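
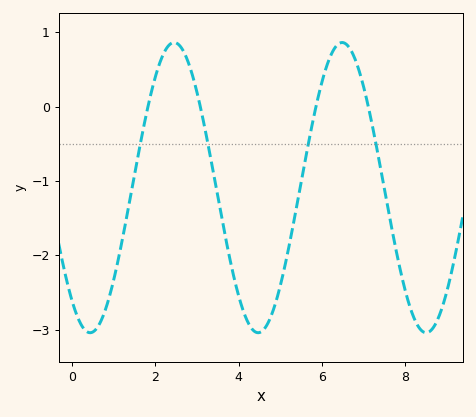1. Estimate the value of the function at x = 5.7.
-0.426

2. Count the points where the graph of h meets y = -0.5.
4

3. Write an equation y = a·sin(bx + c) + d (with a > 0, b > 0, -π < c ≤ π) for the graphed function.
y = 1.95sin(1.56x - 2.26) - 1.09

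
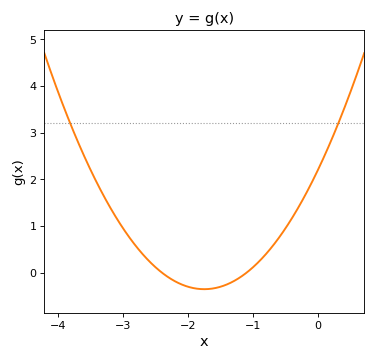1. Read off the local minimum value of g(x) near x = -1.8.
-0.351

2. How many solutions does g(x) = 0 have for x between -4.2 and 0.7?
2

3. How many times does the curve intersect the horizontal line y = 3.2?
2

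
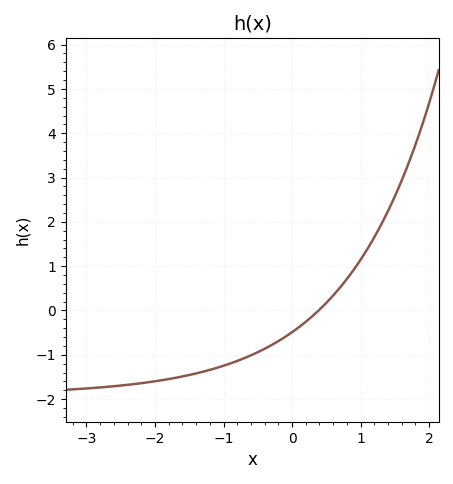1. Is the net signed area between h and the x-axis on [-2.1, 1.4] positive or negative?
negative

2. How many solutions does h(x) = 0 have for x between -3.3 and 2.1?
1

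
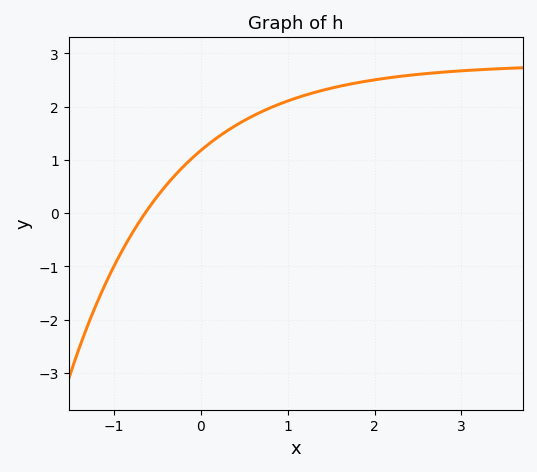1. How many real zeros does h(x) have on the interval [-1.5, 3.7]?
1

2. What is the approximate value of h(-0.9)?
-0.7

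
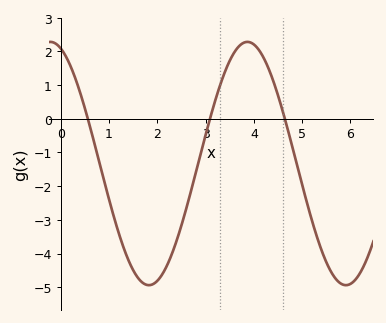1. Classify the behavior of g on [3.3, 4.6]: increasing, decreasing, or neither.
neither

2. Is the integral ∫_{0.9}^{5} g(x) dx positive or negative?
negative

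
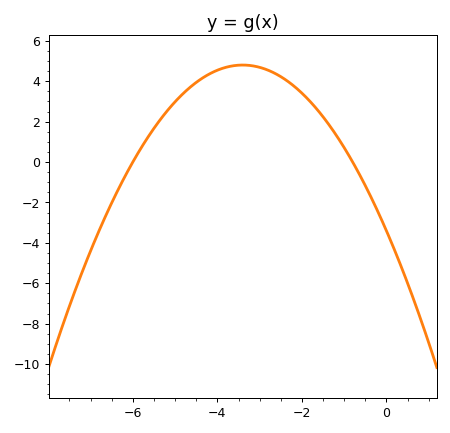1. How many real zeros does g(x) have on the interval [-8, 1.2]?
2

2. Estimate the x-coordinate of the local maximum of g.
-3.4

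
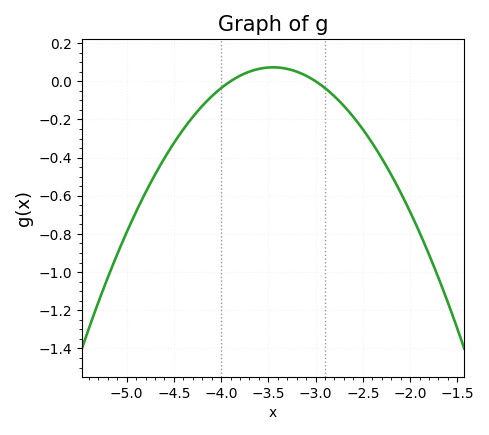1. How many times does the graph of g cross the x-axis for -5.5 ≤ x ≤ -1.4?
2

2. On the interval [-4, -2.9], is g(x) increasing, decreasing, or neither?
neither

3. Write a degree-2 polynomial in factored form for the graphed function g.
y = -0.36(x + 3.9)(x + 3)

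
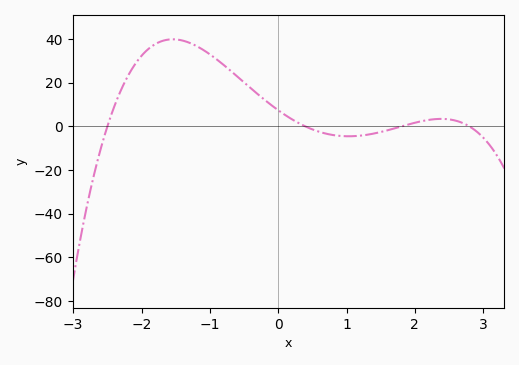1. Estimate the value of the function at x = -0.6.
22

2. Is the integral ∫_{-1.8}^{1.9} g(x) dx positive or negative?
positive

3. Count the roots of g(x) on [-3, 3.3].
4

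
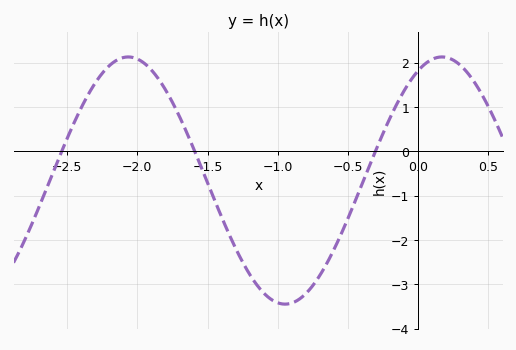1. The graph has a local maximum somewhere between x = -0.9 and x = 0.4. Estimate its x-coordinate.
0.17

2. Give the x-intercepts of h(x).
-2.54, -1.59, -0.303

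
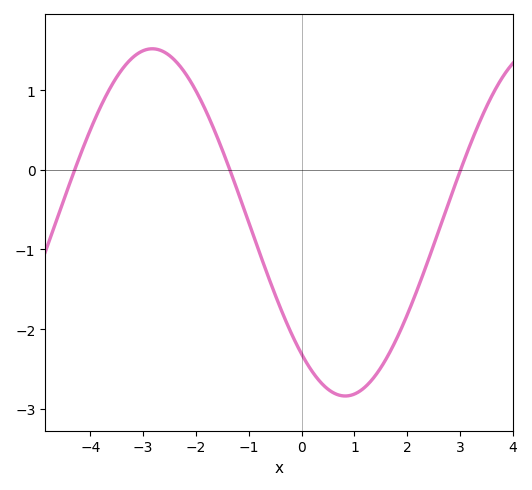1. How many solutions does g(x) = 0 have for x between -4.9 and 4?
3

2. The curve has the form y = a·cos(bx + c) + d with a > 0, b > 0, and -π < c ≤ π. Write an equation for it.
y = 2.18cos(0.86x + 2.4) - 0.66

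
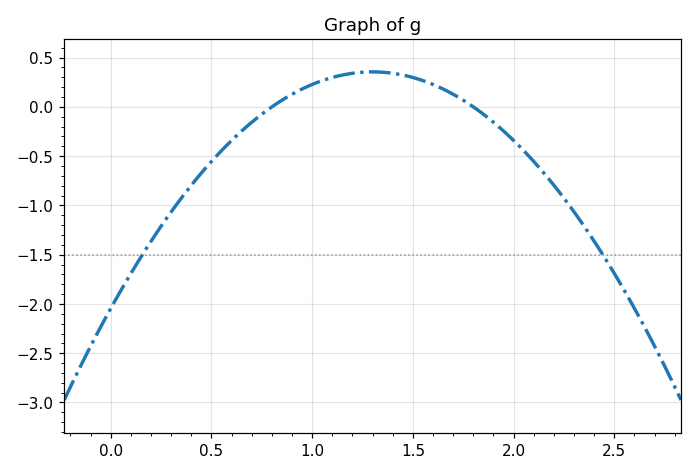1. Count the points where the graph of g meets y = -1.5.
2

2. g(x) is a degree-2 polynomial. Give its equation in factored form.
y = -1.42(x - 0.8)(x - 1.8)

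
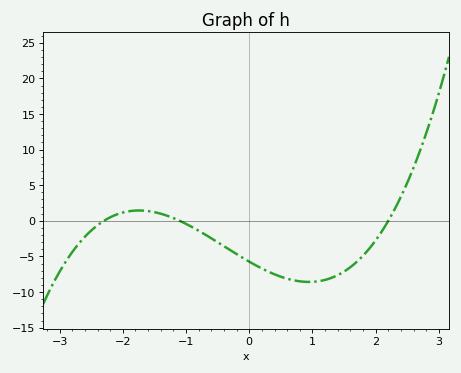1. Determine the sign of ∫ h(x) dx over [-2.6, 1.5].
negative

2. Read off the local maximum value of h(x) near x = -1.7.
1.5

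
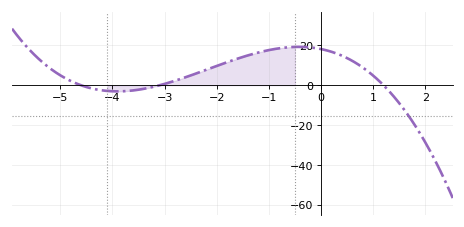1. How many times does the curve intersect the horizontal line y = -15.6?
1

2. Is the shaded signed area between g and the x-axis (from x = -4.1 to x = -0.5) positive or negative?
positive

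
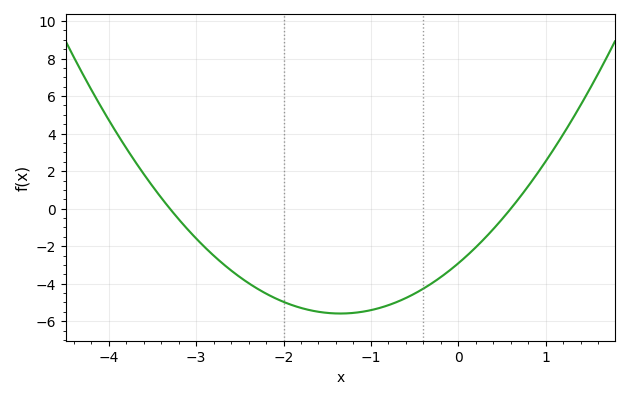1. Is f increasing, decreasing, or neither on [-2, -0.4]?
neither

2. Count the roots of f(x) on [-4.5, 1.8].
2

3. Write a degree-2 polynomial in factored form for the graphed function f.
y = 1.47(x + 3.3)(x - 0.6)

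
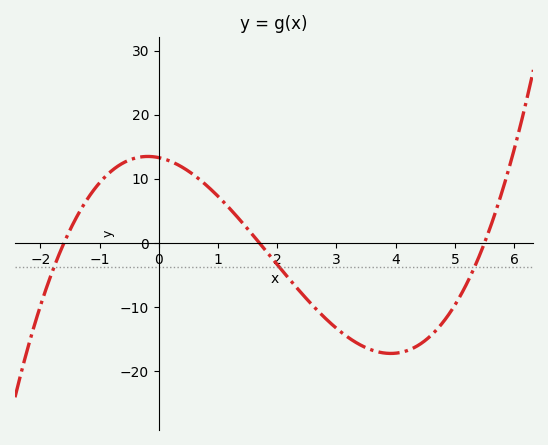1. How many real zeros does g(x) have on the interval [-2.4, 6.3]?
3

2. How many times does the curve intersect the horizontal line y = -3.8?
3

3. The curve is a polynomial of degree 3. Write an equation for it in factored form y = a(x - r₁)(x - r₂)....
y = 0.89(x + 1.6)(x - 1.7)(x - 5.5)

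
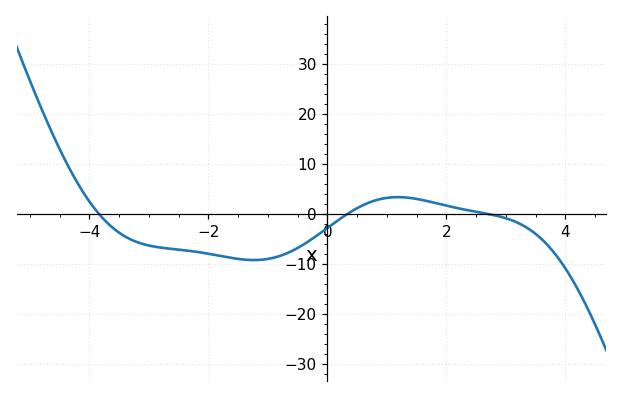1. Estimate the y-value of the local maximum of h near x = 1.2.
3.34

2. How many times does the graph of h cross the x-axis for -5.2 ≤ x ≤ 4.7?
3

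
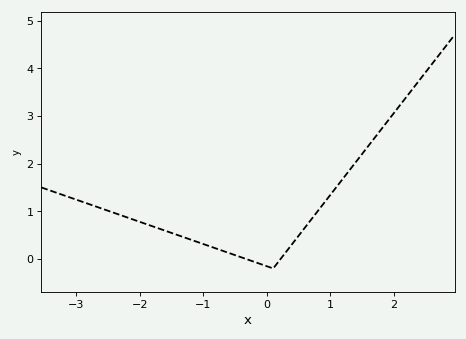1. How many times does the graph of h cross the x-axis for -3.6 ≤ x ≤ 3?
2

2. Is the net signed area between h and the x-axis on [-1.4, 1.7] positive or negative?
positive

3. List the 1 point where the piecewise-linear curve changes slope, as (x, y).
(0.1, -0.2)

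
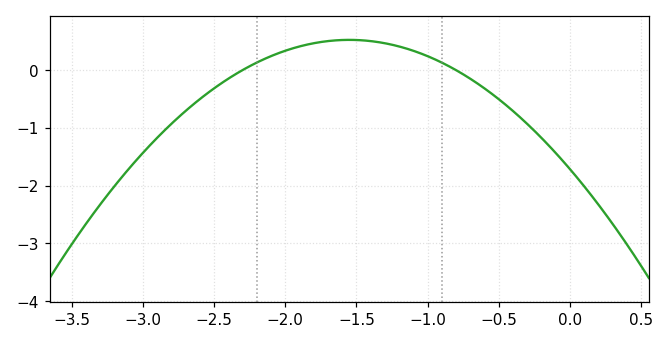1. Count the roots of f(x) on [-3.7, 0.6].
2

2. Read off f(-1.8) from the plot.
0.5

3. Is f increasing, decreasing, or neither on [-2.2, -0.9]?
neither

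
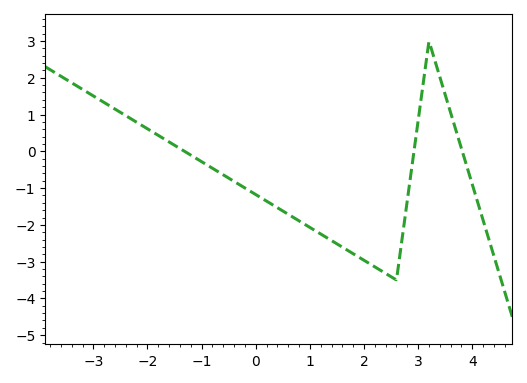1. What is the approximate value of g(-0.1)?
-1.1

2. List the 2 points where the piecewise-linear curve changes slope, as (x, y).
(2.6, -3.5); (3.2, 3)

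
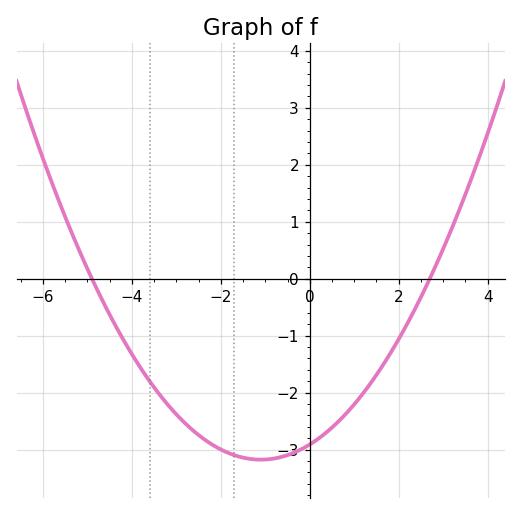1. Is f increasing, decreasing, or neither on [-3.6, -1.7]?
decreasing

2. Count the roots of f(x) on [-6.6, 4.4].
2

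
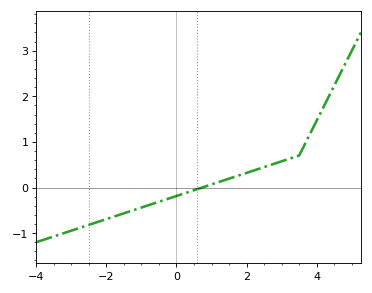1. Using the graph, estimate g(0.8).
0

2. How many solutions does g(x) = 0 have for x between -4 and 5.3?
1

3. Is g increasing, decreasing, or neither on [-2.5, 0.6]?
increasing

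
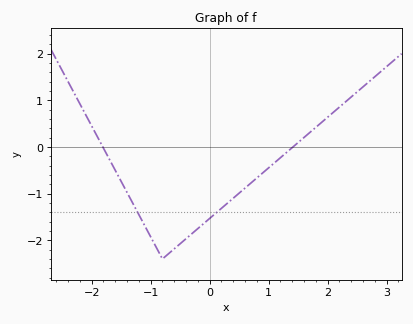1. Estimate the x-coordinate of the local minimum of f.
-0.8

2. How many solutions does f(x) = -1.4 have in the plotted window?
2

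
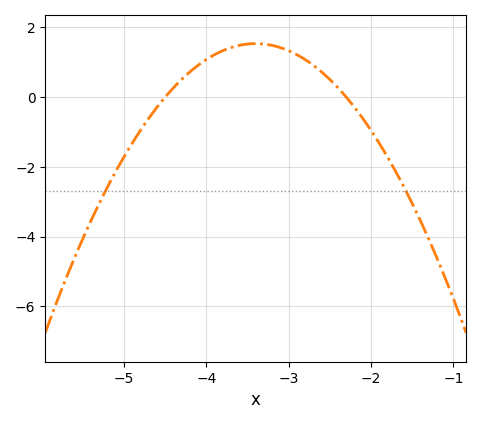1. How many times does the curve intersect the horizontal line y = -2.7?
2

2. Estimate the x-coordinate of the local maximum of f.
-3.4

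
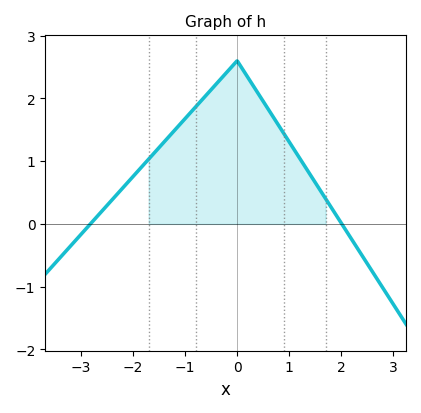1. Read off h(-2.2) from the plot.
0.572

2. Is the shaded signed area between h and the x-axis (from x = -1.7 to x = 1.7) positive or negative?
positive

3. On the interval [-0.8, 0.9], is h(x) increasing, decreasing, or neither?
neither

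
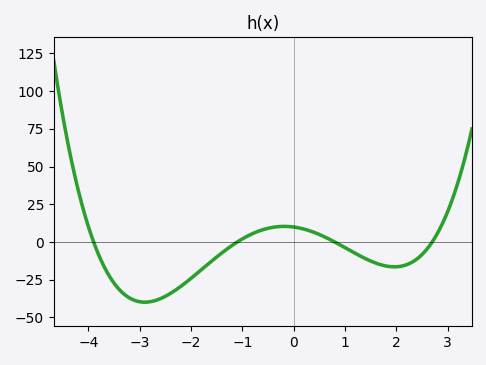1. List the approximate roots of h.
-3.9, -1.1, 0.8, 2.7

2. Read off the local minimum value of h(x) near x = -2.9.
-39.9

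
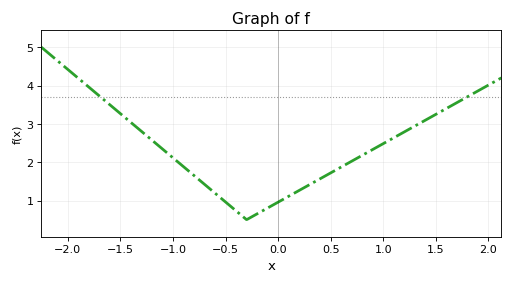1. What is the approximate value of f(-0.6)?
1.2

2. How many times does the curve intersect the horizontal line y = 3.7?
2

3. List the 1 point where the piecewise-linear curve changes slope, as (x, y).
(-0.3, 0.5)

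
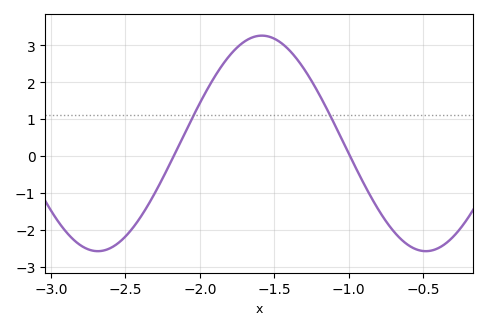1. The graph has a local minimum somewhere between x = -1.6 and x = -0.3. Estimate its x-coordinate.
-0.481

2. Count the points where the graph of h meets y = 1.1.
2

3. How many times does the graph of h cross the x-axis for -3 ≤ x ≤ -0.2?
2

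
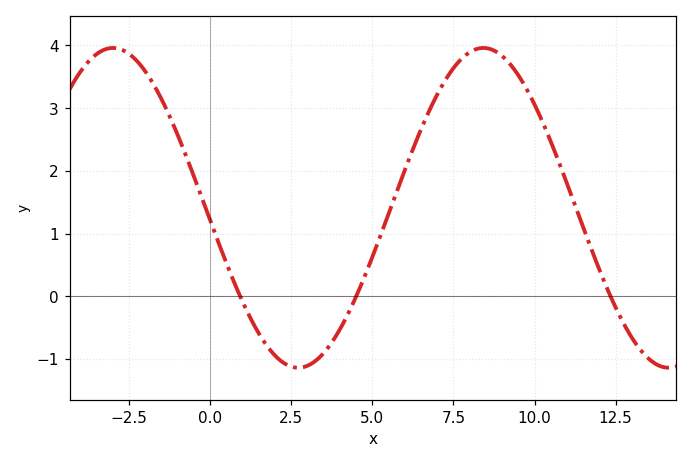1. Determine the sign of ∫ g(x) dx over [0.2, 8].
positive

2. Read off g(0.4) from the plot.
0.7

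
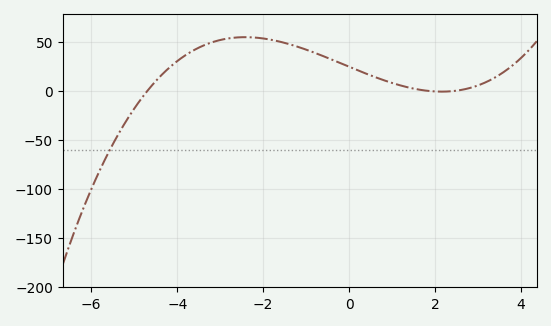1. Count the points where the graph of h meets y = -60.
1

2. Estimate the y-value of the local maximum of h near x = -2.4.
55.1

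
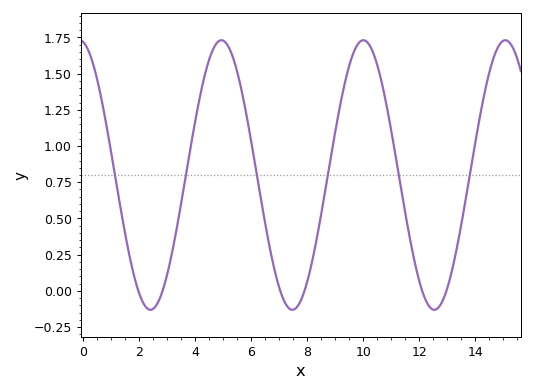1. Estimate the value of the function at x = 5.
1.73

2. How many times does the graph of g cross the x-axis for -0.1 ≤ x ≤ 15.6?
6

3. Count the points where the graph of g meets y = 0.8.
6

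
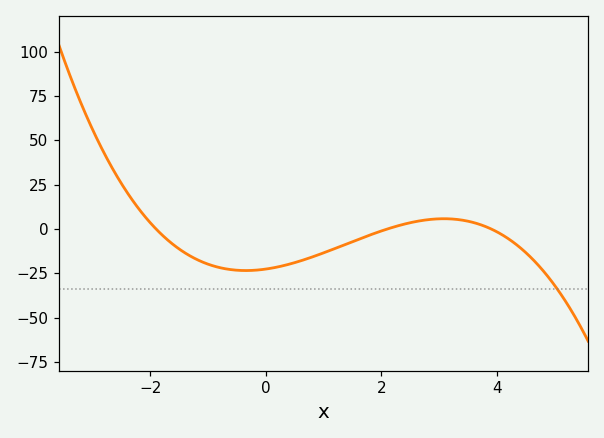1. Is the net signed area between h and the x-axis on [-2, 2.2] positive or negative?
negative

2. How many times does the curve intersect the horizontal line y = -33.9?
1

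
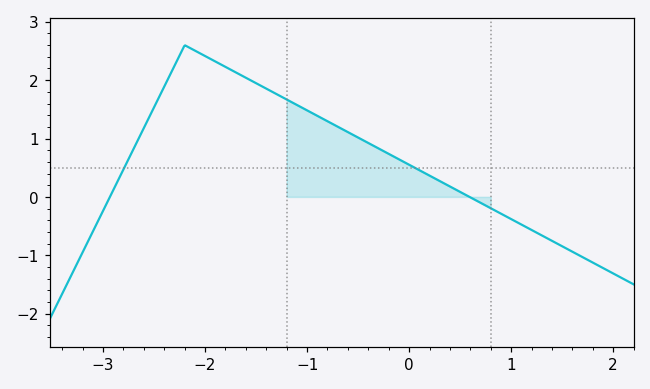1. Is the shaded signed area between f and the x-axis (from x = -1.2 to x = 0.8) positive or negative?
positive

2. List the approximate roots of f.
-2.9, 0.6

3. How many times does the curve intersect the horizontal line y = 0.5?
2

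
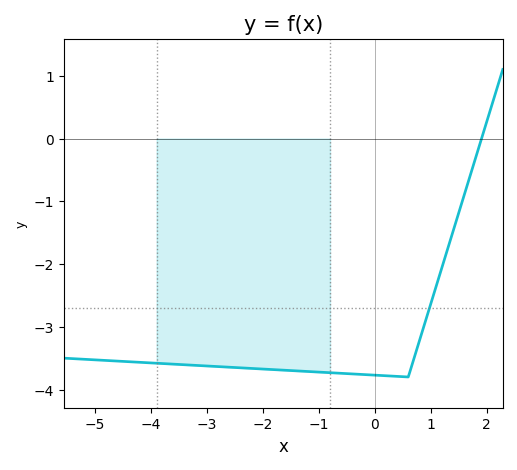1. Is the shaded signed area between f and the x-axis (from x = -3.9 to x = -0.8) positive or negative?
negative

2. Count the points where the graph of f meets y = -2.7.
1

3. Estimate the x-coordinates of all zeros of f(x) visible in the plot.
1.91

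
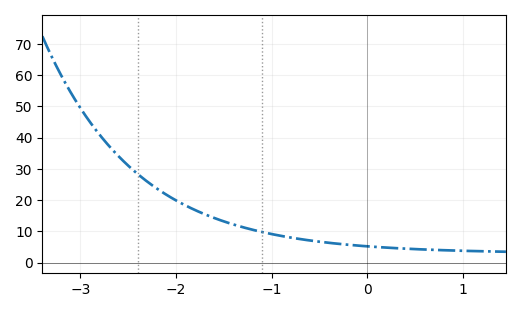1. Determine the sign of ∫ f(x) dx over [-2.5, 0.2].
positive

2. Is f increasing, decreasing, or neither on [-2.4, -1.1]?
decreasing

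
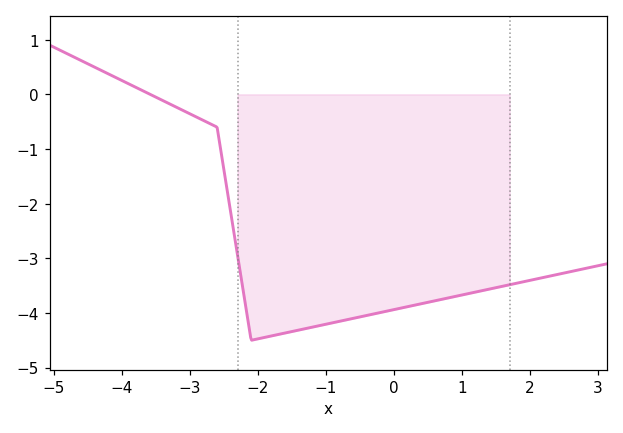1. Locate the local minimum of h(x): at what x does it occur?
-2.1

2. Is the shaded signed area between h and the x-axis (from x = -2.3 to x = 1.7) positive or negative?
negative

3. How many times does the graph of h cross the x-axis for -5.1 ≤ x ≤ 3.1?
1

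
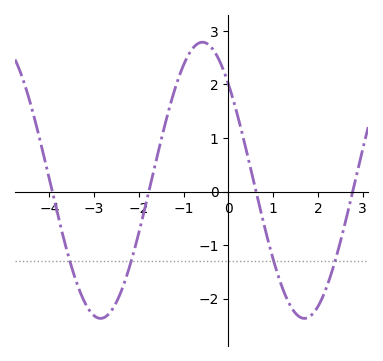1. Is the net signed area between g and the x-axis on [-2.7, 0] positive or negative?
positive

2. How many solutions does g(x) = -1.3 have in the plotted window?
4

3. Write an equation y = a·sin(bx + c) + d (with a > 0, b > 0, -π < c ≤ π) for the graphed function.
y = 2.58sin(1.4x + 2.4) + 0.21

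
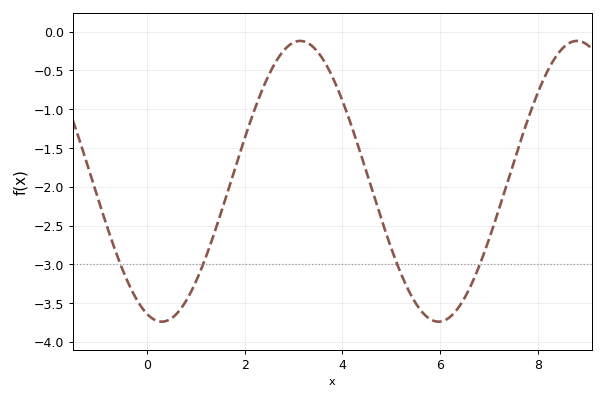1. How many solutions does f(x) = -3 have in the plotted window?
4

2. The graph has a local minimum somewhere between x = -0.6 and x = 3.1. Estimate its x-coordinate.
0.4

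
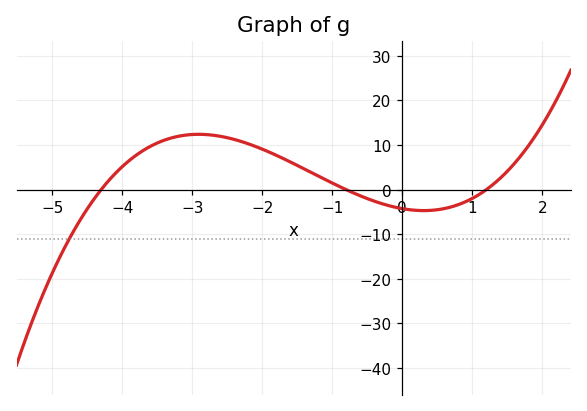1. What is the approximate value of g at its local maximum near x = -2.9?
12.4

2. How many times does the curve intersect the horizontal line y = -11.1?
1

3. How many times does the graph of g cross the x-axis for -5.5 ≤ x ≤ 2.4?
3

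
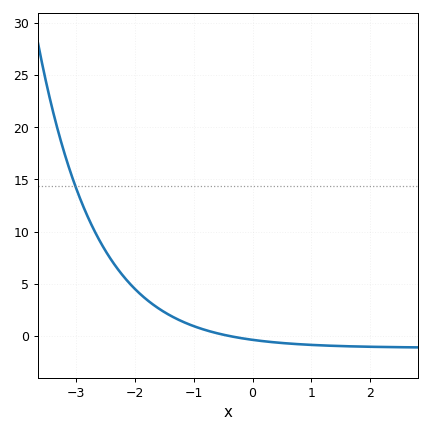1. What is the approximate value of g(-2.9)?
12.8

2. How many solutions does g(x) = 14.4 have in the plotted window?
1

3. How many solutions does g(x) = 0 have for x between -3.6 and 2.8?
1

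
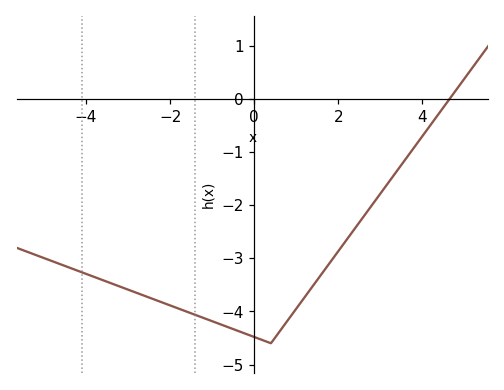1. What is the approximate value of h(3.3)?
-1.5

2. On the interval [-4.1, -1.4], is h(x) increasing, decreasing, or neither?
decreasing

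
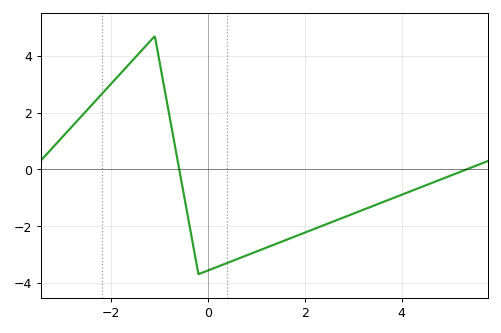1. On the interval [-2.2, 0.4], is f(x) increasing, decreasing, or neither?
neither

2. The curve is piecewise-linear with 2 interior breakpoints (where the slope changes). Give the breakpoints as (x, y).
(-1.1, 4.7); (-0.2, -3.7)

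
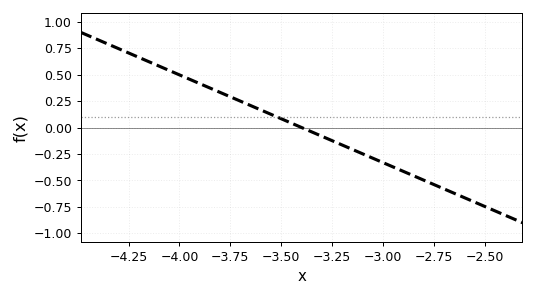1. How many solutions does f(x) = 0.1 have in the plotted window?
1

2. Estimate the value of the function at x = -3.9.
0.4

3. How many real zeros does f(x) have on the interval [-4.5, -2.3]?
1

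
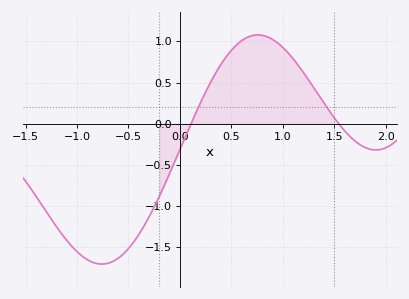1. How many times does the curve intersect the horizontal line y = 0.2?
2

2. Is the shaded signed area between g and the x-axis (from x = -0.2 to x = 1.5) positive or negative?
positive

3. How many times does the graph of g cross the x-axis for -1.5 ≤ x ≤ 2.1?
2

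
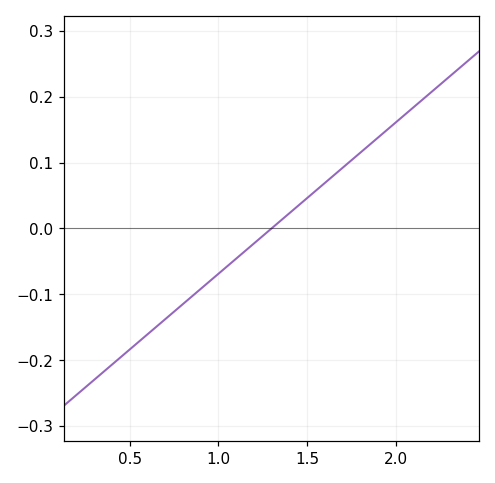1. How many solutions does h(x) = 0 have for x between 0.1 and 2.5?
1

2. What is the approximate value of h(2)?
0.16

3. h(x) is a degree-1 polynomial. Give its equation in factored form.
y = 0.23(x - 1.3)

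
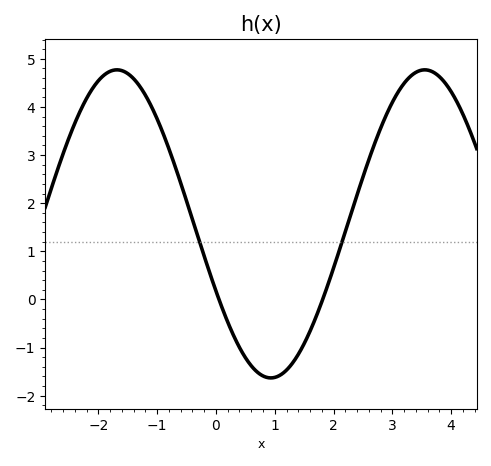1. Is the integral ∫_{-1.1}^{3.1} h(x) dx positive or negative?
positive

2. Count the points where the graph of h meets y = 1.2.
2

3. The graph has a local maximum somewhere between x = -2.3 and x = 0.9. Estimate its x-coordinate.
-1.7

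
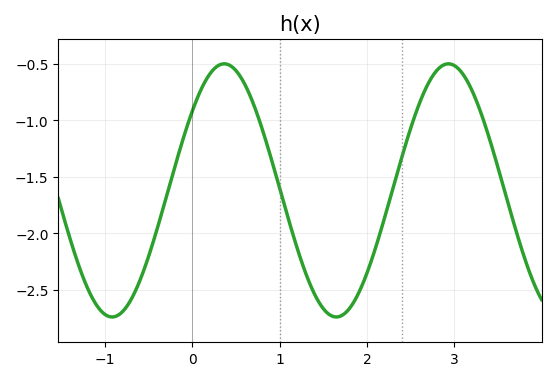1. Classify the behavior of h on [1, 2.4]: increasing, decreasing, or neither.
neither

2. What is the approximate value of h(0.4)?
-0.504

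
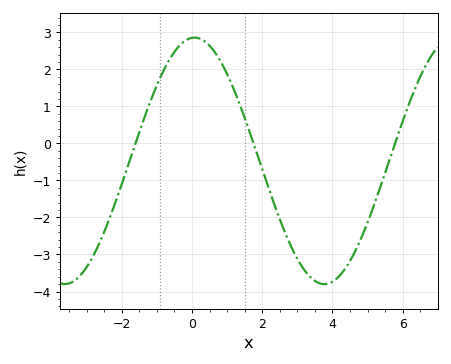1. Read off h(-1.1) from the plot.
1.3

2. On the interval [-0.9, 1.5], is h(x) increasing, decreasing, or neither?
neither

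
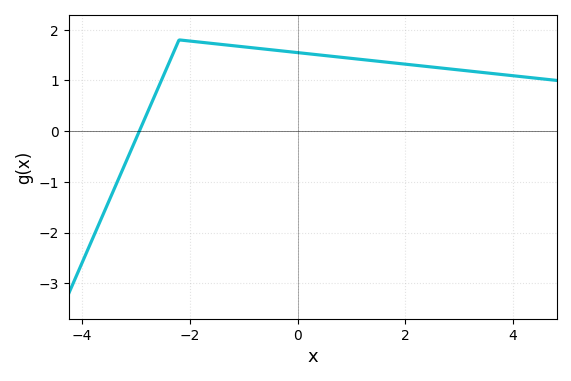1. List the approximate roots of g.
-3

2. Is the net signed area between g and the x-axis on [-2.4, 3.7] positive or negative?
positive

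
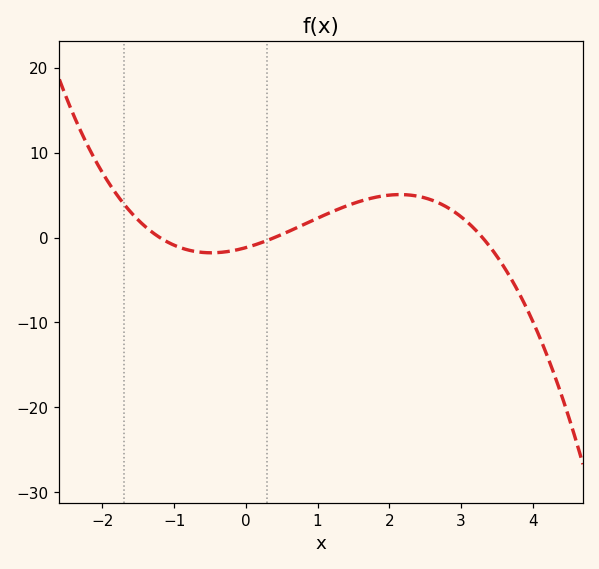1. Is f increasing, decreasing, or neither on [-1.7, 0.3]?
neither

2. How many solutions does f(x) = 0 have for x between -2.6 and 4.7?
3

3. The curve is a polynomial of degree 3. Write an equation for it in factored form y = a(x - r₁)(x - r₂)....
y = -0.75(x + 1.2)(x - 0.4)(x - 3.3)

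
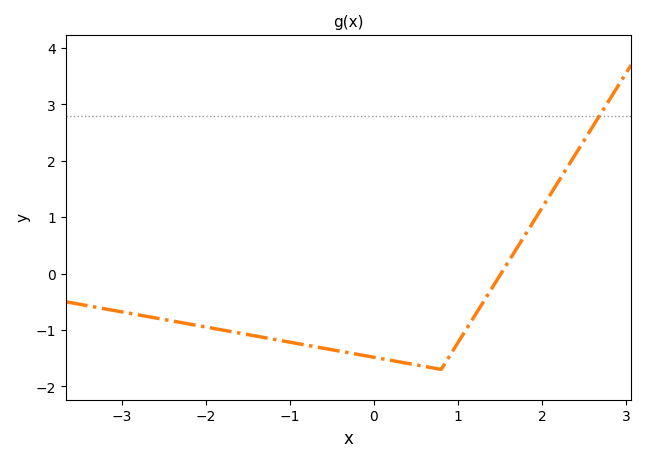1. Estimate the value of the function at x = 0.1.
-1.51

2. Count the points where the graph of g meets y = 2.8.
1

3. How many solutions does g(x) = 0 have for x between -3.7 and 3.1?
1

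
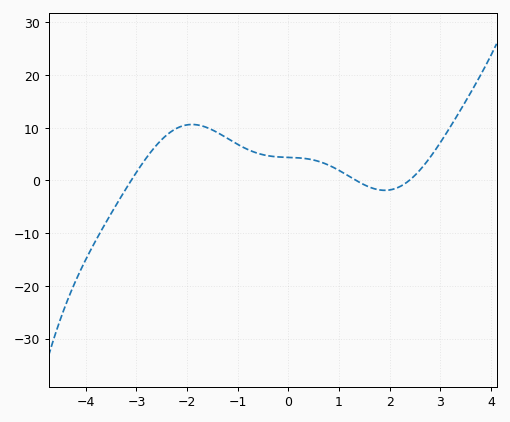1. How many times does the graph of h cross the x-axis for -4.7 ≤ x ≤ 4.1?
3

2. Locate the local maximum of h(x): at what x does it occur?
-1.9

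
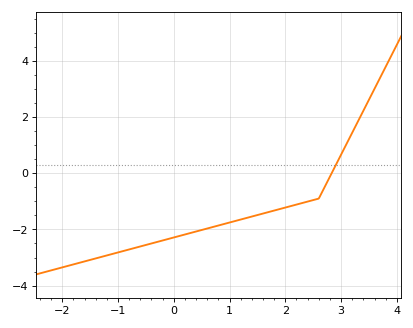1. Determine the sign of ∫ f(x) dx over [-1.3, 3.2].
negative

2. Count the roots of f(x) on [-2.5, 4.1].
1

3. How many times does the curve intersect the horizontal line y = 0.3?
1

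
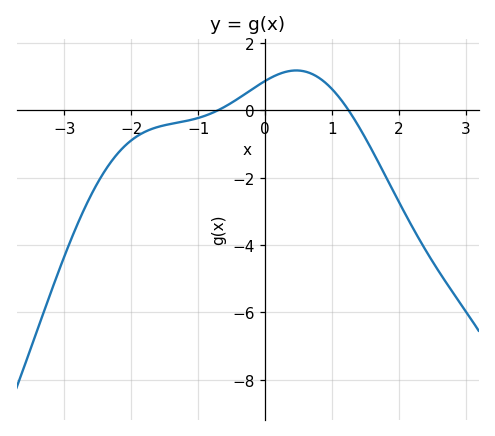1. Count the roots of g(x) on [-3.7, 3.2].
2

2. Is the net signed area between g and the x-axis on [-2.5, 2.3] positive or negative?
negative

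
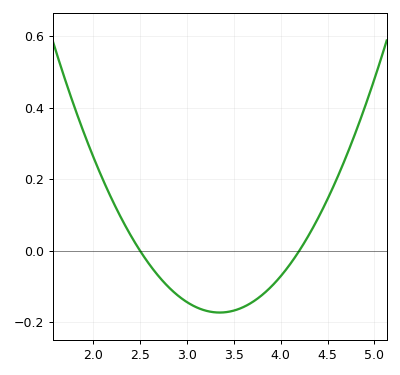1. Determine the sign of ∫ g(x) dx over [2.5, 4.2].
negative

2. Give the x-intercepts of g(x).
2.5, 4.2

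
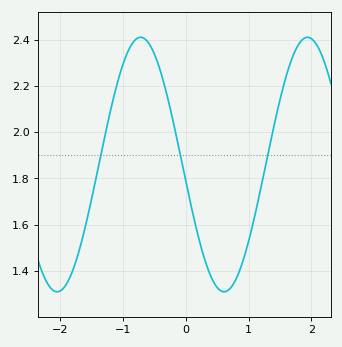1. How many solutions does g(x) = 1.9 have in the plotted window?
3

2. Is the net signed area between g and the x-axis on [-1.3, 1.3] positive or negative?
positive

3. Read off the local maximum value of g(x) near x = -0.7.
2.4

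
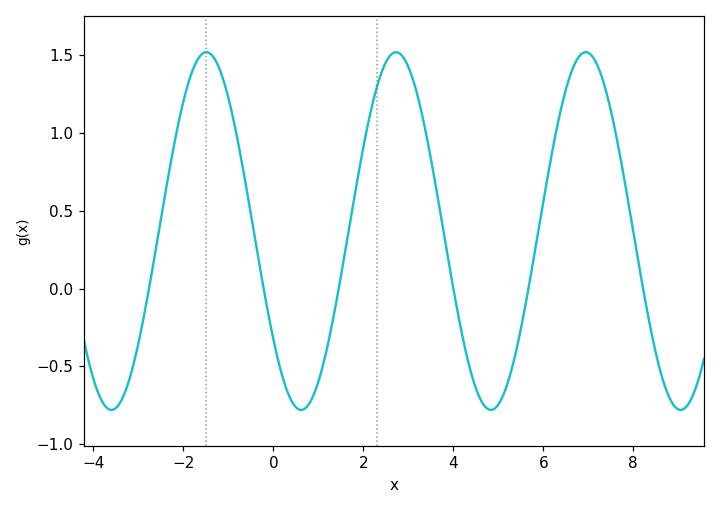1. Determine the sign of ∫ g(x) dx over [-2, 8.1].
positive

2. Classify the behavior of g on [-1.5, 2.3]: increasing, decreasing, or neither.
neither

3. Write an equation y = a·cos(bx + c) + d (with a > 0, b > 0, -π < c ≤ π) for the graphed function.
y = 1.15cos(1.49x + 2.22) + 0.37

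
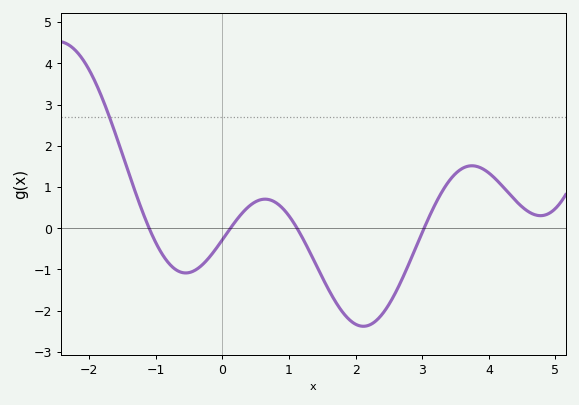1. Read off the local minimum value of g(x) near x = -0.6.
-1.08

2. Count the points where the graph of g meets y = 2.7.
1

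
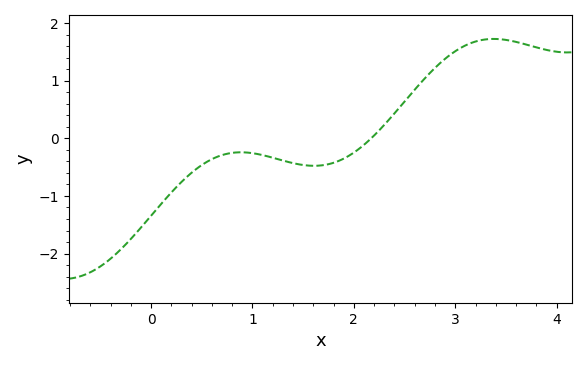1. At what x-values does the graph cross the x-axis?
2.17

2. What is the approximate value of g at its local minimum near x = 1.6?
-0.476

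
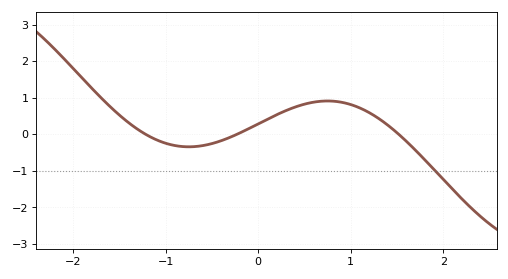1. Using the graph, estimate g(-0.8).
-0.339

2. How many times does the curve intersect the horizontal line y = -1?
1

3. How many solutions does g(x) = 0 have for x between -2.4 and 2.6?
3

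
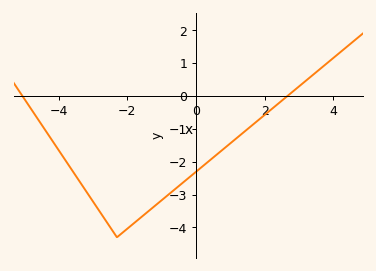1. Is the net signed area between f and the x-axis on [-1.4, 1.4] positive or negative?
negative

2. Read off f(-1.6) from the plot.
-3.69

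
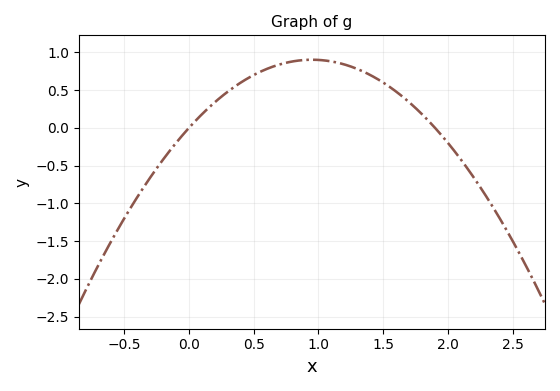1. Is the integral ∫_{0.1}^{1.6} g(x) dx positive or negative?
positive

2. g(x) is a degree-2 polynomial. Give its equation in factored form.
y = -1(x - 0)(x - 1.9)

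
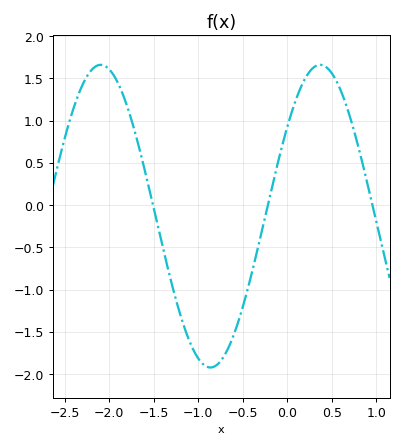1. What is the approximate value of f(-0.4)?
-0.808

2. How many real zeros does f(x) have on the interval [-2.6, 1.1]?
3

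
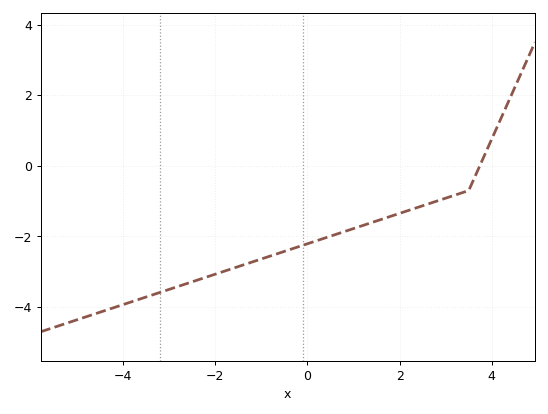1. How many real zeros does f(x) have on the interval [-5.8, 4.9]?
1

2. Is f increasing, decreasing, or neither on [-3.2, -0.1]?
increasing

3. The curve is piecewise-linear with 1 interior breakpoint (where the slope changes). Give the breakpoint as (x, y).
(3.5, -0.7)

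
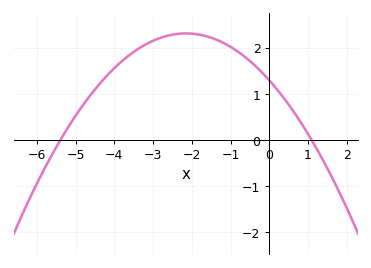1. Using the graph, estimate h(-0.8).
1.9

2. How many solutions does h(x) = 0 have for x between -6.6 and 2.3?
2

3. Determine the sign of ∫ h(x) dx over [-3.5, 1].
positive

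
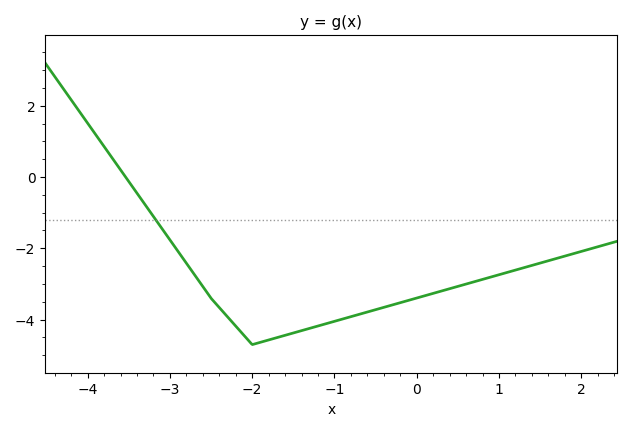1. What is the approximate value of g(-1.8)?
-4.57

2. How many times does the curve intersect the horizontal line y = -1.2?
1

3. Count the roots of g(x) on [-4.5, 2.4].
1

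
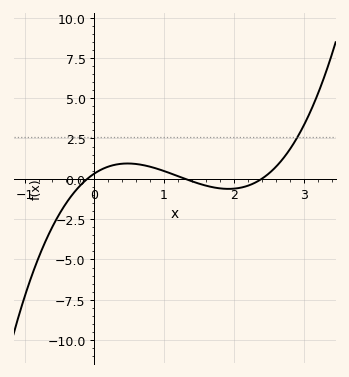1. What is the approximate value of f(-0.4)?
-1.5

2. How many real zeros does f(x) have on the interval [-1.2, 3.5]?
3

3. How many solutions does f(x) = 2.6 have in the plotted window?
1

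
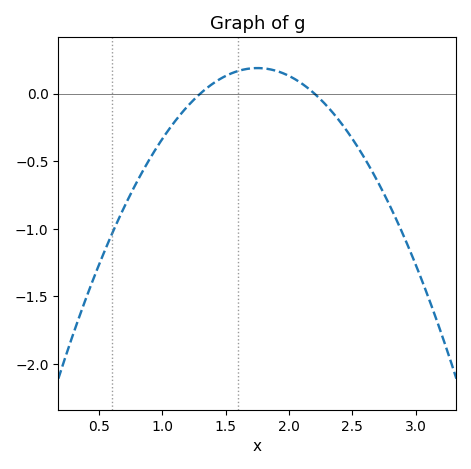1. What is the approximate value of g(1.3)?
0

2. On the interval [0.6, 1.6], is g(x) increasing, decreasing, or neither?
increasing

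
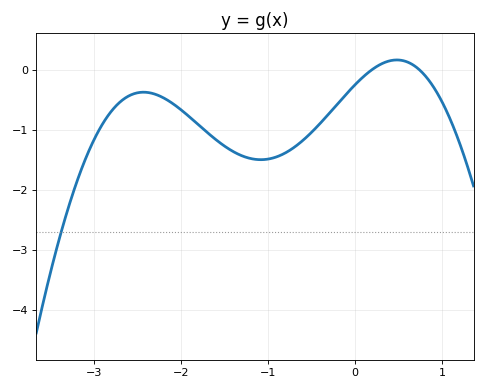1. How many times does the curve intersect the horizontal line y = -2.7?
1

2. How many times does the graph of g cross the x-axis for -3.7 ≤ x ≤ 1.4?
2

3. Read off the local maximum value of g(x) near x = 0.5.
0.164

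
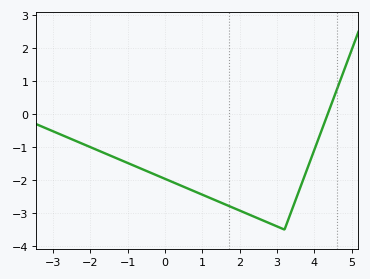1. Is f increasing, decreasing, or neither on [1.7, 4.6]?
neither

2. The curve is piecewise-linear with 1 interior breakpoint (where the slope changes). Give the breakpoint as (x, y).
(3.2, -3.5)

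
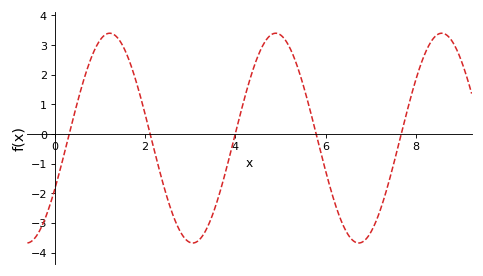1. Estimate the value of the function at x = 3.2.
-3.57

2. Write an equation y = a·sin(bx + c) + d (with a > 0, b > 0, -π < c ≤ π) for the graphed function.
y = 3.54sin(1.71x - 0.51) - 0.14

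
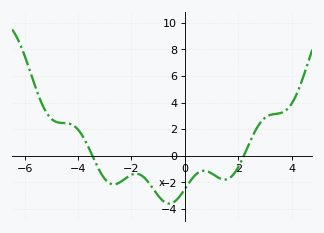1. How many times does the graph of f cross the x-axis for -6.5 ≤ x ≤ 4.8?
2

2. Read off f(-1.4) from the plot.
-2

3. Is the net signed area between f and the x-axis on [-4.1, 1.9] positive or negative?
negative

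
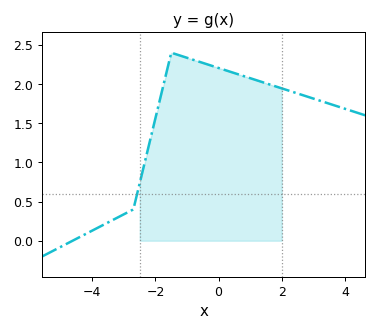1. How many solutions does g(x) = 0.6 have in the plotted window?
1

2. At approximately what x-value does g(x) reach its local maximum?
-1.5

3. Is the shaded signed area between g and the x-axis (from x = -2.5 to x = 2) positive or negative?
positive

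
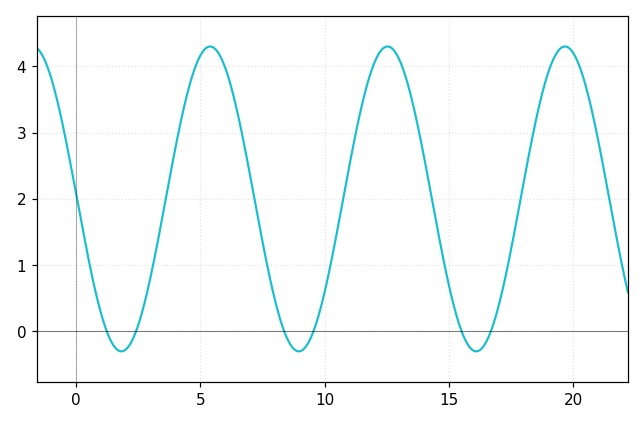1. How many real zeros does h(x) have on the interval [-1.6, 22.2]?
6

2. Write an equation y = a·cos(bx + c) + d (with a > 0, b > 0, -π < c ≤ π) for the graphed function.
y = 2.3cos(0.88x + 1.54) + 2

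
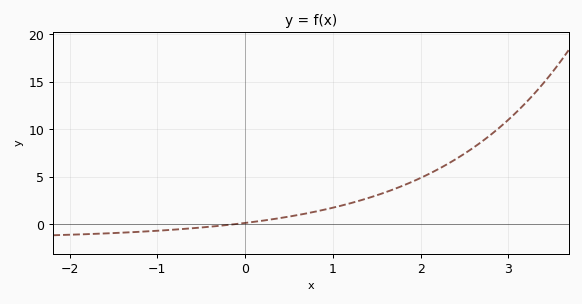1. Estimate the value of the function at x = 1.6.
3.38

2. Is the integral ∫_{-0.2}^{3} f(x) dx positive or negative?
positive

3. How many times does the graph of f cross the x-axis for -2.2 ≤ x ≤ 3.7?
1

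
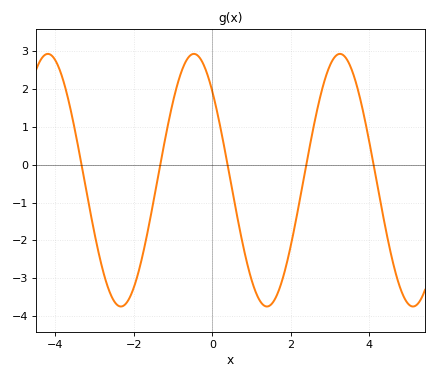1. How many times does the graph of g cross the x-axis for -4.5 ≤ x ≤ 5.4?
5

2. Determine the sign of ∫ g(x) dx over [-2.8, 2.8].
negative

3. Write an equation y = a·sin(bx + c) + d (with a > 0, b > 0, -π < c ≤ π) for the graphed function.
y = 3.34sin(1.69x + 2.36) - 0.41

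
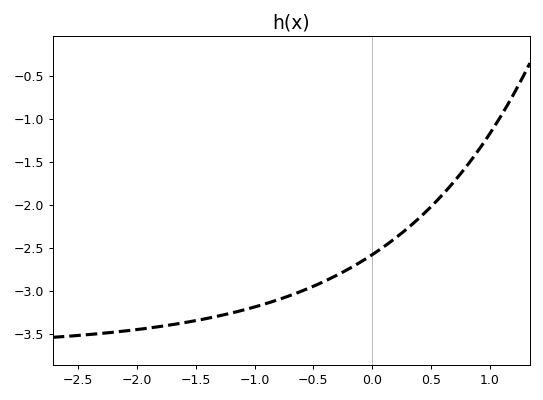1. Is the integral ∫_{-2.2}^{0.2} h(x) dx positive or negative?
negative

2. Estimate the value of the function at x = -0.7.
-3.05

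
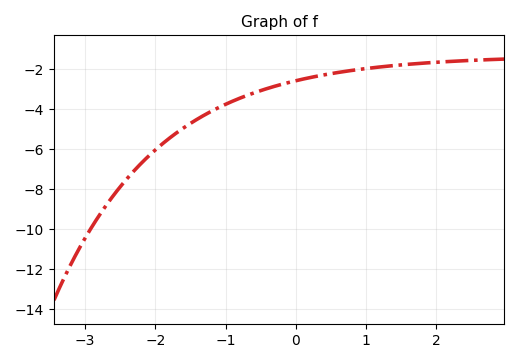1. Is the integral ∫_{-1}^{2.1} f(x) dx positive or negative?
negative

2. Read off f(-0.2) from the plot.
-2.76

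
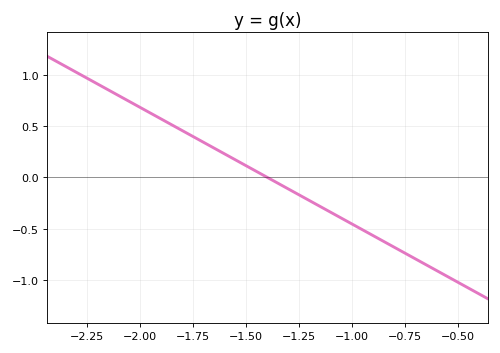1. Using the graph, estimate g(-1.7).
0.342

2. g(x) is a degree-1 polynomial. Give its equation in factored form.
y = -1.14(x + 1.4)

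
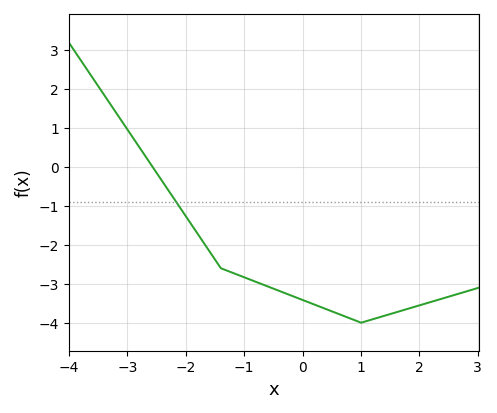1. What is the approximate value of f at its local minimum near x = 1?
-4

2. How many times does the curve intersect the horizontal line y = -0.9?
1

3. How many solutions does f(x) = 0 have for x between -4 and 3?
1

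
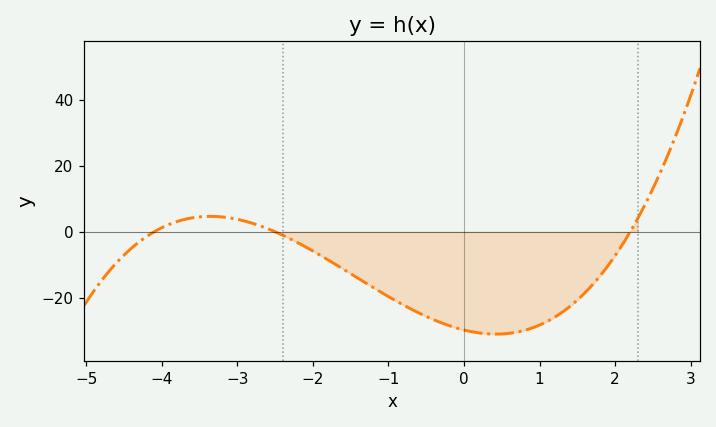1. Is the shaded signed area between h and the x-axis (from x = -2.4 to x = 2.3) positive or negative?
negative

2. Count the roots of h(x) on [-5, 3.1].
3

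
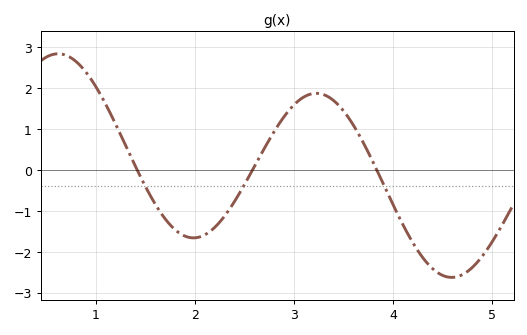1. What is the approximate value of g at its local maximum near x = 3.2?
1.87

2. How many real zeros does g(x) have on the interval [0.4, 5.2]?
3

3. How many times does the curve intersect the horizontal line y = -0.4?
3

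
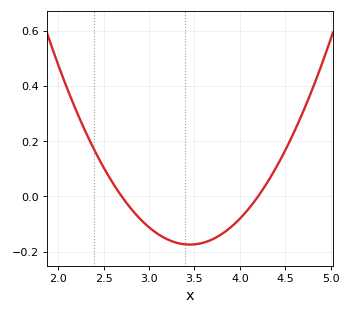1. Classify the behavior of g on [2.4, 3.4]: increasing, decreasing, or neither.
decreasing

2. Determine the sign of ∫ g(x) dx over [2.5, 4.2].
negative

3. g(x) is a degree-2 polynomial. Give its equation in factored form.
y = 0.31(x - 2.7)(x - 4.2)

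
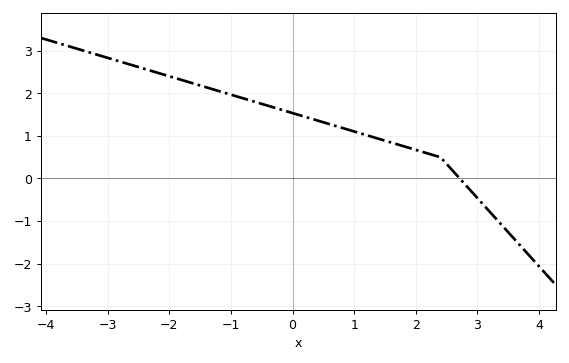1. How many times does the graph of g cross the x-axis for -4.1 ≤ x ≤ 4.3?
1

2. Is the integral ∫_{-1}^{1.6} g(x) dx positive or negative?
positive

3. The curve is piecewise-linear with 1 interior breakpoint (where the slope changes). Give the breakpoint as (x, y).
(2.4, 0.5)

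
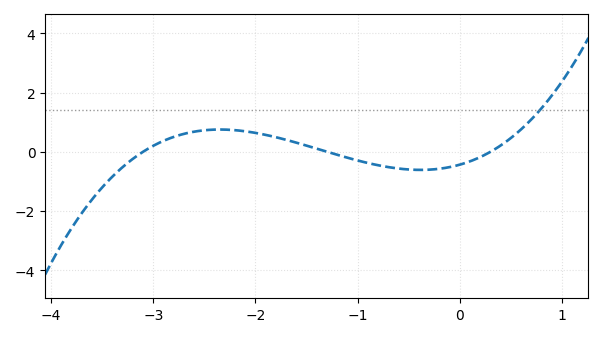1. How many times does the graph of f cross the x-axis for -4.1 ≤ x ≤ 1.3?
3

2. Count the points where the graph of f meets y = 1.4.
1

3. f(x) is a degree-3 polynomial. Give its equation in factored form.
y = 0.36(x + 3.1)(x + 1.3)(x - 0.3)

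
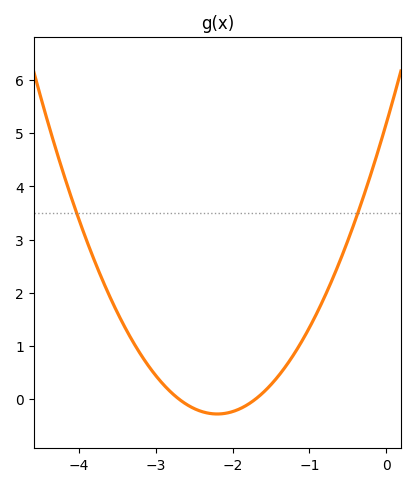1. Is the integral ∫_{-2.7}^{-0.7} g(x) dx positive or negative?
positive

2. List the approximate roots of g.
-2.7, -1.7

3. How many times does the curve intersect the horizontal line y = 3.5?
2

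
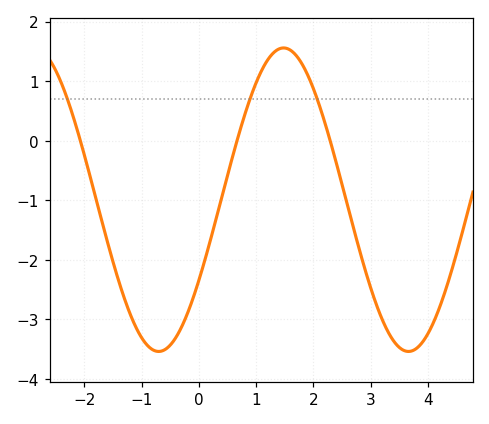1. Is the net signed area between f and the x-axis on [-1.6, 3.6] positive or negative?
negative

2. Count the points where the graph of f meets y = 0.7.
3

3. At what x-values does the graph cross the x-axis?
-2.1, 0.7, 2.3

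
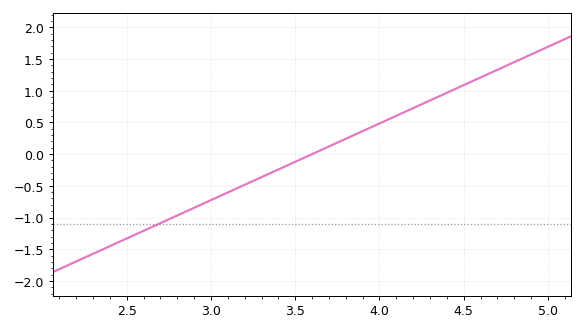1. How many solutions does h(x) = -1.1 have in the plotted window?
1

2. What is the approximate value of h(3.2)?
-0.5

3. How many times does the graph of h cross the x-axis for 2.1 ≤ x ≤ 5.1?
1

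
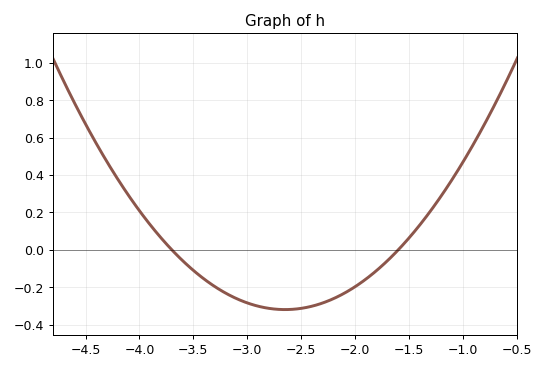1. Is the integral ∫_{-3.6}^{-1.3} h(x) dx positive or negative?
negative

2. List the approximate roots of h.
-3.7, -1.6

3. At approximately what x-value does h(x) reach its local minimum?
-2.7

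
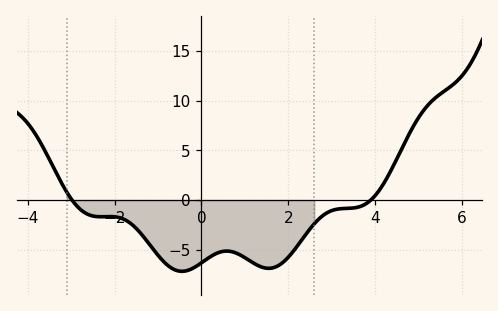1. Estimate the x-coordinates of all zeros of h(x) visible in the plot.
-2.98, 3.9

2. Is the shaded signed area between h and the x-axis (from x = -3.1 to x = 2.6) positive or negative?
negative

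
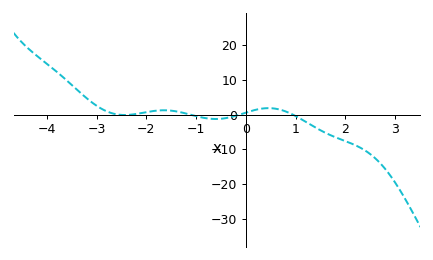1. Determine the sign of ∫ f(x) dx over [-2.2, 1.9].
negative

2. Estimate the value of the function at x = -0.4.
-1.01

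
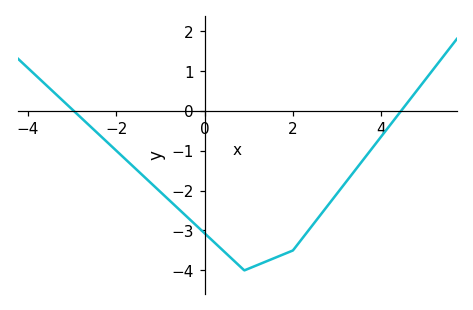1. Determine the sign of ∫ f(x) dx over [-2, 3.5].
negative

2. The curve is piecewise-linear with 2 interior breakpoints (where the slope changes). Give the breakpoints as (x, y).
(0.9, -4); (2, -3.5)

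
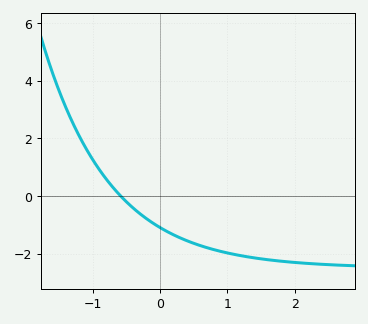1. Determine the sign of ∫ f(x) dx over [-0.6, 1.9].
negative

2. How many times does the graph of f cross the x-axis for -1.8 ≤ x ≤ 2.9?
1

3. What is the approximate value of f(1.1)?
-2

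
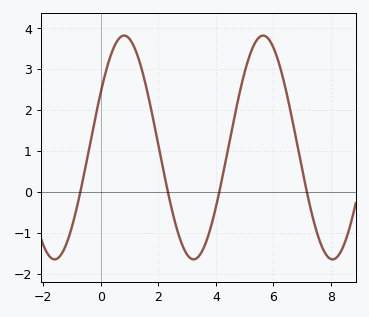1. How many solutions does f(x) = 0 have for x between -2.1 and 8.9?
4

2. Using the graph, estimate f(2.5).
-0.517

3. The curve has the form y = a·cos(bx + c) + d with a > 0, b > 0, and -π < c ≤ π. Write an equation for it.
y = 2.73cos(1.3x - 1.05) + 1.09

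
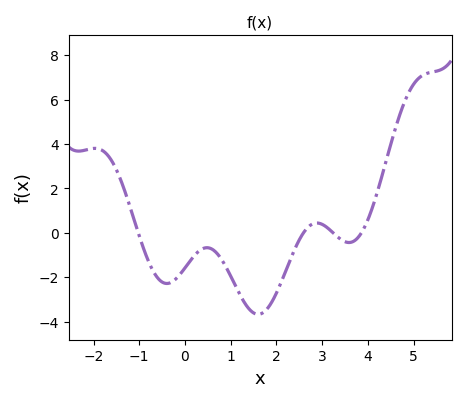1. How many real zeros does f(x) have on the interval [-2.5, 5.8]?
4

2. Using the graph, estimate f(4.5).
3.98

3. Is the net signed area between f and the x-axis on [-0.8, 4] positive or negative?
negative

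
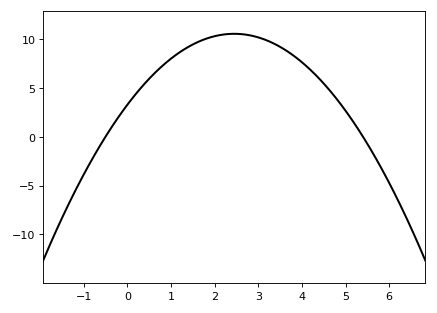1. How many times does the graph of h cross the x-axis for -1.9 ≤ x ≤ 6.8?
2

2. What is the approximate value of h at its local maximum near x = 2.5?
10.5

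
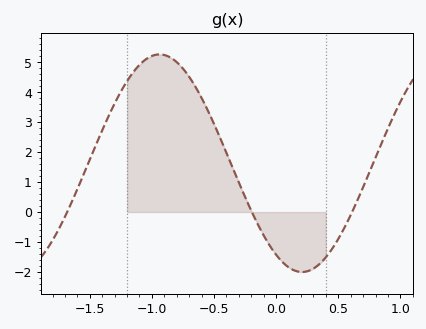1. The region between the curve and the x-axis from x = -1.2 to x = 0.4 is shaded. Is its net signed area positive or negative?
positive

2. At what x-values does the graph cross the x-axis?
-1.68, -0.196, 0.611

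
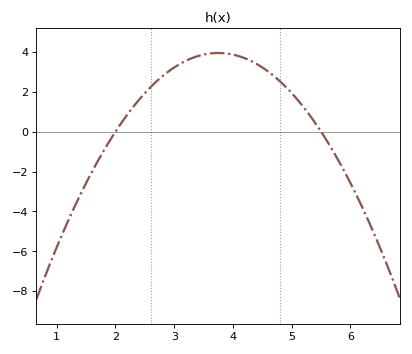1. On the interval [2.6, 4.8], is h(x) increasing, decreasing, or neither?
neither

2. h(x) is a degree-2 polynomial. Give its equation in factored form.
y = -1.29(x - 2)(x - 5.5)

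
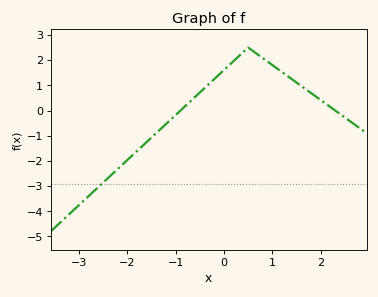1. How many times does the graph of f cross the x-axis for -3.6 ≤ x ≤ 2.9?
2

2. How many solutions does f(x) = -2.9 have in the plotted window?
1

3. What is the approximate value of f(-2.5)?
-2.9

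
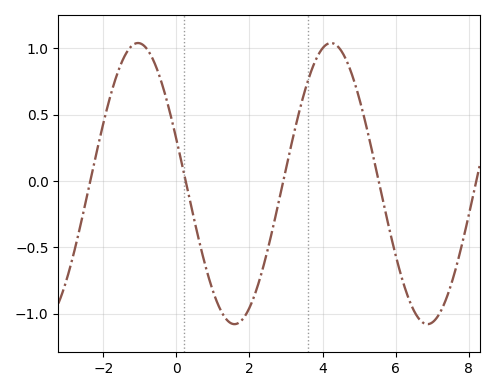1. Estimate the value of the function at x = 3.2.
0.339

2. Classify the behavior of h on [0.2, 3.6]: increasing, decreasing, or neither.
neither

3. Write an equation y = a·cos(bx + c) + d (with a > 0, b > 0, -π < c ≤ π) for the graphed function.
y = 1.06cos(1.19x + 1.25) - 0.02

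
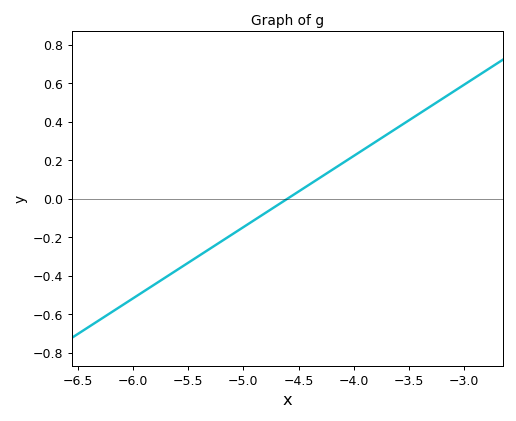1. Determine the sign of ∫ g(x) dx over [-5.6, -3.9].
negative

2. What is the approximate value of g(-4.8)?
-0.08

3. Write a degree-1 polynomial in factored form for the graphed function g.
y = 0.37(x + 4.6)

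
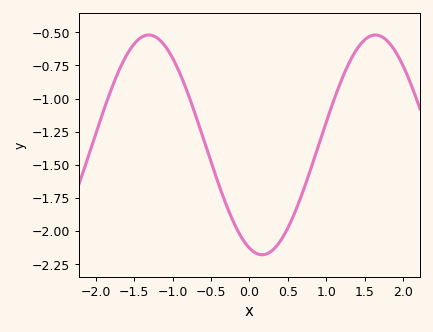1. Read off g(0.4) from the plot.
-2.08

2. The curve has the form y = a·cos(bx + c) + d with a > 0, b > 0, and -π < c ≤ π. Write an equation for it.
y = 0.83cos(2.13x + 2.79) - 1.35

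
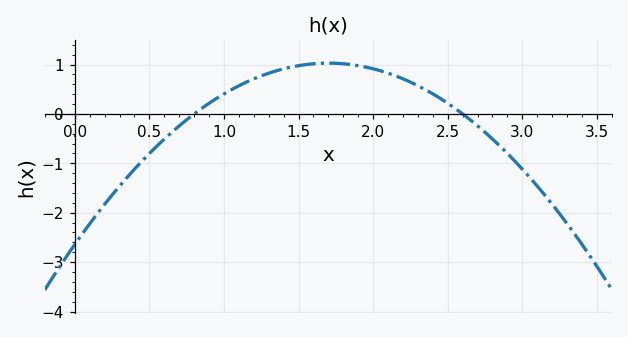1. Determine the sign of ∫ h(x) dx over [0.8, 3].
positive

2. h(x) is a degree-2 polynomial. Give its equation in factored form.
y = -1.27(x - 0.8)(x - 2.6)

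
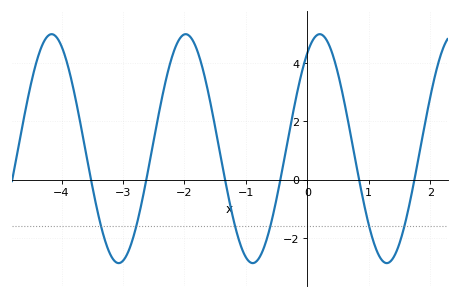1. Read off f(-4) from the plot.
4.6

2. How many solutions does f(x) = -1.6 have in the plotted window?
6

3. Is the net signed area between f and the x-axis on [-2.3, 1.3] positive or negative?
positive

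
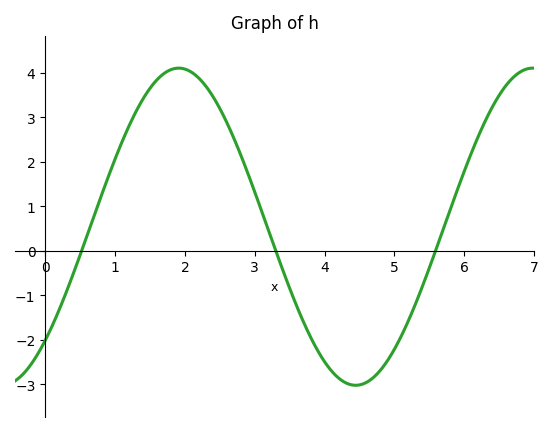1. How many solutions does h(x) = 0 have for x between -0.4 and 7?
3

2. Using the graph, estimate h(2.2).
3.87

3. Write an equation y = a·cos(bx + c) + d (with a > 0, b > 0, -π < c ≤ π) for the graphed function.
y = 3.56cos(1.24x - 2.37) + 0.54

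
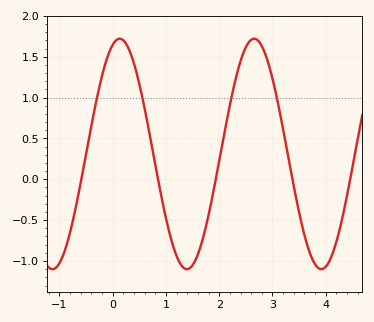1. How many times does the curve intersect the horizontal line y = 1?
4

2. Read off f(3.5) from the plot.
-0.405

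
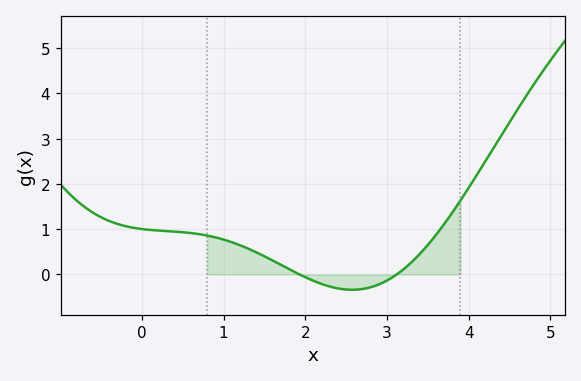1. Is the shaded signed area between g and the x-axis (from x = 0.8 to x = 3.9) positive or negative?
positive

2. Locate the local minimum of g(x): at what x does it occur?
2.57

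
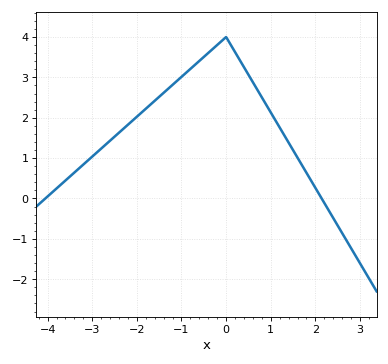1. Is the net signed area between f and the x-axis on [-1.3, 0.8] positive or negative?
positive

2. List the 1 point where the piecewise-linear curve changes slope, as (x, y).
(0, 4)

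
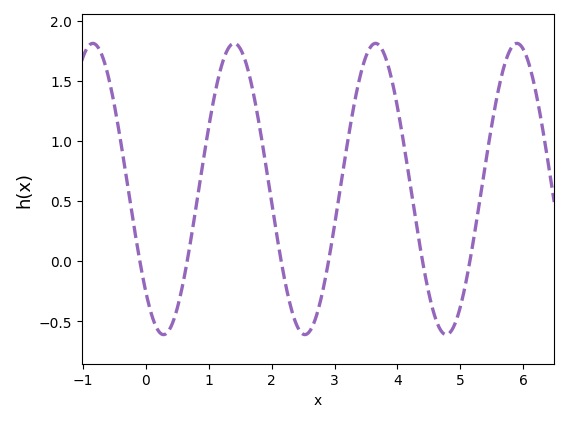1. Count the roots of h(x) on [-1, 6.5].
6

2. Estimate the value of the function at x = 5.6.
1.4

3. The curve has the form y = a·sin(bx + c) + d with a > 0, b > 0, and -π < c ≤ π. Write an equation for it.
y = 1.21sin(2.8x - 2.4) + 0.6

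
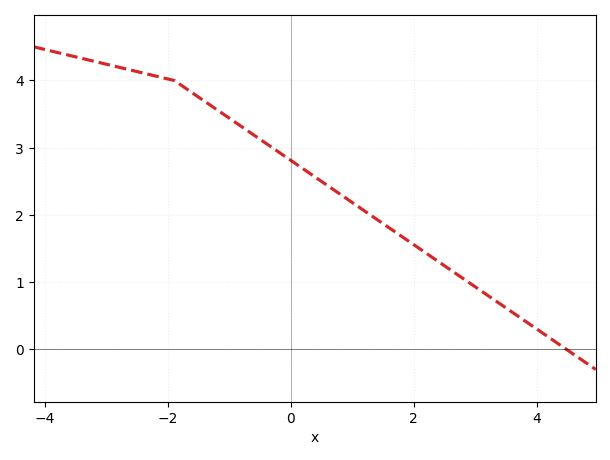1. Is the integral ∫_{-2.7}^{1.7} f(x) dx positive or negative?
positive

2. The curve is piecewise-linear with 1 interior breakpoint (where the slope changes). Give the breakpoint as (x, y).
(-1.9, 4)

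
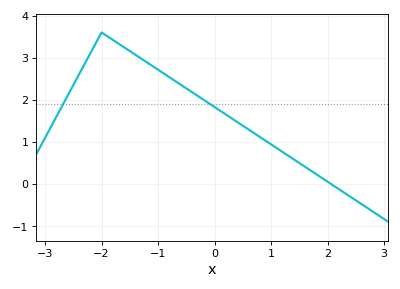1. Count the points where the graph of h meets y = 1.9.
2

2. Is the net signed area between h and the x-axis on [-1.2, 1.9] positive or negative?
positive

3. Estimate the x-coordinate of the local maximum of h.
-2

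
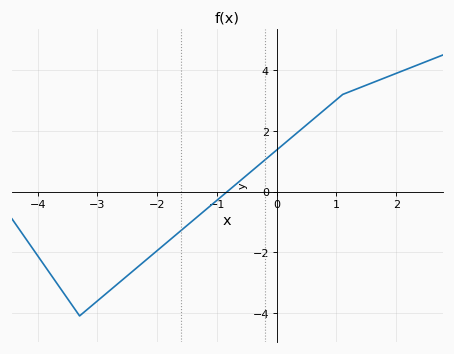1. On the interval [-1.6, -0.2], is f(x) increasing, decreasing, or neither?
increasing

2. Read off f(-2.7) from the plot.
-3.1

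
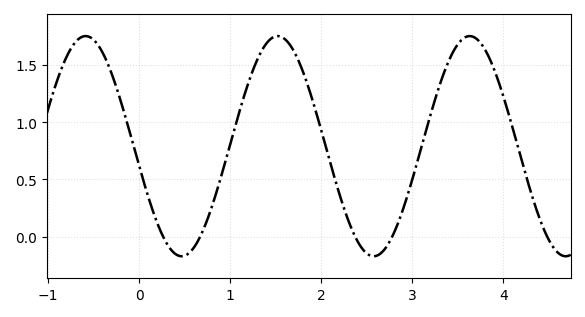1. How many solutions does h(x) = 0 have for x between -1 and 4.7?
5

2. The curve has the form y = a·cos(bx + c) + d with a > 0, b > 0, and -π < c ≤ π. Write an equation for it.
y = 0.96cos(2.98x + 1.75) + 0.79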